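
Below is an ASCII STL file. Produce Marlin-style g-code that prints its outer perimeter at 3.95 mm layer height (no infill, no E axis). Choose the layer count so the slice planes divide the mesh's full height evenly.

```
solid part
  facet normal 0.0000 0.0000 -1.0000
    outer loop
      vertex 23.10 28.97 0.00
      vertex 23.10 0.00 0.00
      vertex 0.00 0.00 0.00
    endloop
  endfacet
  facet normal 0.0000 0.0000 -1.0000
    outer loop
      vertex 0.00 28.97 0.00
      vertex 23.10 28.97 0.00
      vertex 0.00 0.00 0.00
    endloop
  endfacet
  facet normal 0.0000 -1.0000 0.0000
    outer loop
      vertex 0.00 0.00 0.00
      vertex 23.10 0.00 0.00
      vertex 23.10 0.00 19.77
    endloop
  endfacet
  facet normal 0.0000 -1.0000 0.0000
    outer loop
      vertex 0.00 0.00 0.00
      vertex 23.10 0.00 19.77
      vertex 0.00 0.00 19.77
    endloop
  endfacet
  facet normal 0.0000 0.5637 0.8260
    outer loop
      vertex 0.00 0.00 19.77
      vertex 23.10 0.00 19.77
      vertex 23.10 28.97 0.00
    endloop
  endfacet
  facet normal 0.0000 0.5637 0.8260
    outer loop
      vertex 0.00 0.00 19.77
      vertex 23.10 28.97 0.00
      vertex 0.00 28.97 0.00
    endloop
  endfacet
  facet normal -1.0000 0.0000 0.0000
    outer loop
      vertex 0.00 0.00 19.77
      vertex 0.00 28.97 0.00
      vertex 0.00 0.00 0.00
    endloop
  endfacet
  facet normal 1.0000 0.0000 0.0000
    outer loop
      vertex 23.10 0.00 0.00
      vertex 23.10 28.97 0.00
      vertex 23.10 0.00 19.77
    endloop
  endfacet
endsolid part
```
; perimeter-only toolpath
G21 ; units = mm
G90 ; absolute positioning
G28 ; home
; layer 1
G0 Z3.95
G0 X0.00 Y0.00
G1 X23.10 Y0.00
G1 X23.10 Y23.18
G1 X0.00 Y23.18
G1 X0.00 Y0.00
; layer 2
G0 Z7.91
G0 X0.00 Y0.00
G1 X23.10 Y0.00
G1 X23.10 Y17.38
G1 X0.00 Y17.38
G1 X0.00 Y0.00
; layer 3
G0 Z11.86
G0 X0.00 Y0.00
G1 X23.10 Y0.00
G1 X23.10 Y11.59
G1 X0.00 Y11.59
G1 X0.00 Y0.00
; layer 4
G0 Z15.82
G0 X0.00 Y0.00
G1 X23.10 Y0.00
G1 X23.10 Y5.79
G1 X0.00 Y5.79
G1 X0.00 Y0.00
M2 ; end

The solid is a wedge (ramp): 23.1 × 29 mm base, rising to 19.8 mm along the y=0 edge and sloping linearly to z=0 at y=29. Slicing at Δz = 3.95 mm — 5 equal slices spanning the solid's height, so layer i sits at z = i·h/5 — gives 4 non-empty perimeters. Each is a 4-segment closed polygon; G0 lifts to the layer z and rapids to the start vertex, then G1 traces the edges. The cross-section shrinks linearly with z (the slice at the apex is degenerate and omitted).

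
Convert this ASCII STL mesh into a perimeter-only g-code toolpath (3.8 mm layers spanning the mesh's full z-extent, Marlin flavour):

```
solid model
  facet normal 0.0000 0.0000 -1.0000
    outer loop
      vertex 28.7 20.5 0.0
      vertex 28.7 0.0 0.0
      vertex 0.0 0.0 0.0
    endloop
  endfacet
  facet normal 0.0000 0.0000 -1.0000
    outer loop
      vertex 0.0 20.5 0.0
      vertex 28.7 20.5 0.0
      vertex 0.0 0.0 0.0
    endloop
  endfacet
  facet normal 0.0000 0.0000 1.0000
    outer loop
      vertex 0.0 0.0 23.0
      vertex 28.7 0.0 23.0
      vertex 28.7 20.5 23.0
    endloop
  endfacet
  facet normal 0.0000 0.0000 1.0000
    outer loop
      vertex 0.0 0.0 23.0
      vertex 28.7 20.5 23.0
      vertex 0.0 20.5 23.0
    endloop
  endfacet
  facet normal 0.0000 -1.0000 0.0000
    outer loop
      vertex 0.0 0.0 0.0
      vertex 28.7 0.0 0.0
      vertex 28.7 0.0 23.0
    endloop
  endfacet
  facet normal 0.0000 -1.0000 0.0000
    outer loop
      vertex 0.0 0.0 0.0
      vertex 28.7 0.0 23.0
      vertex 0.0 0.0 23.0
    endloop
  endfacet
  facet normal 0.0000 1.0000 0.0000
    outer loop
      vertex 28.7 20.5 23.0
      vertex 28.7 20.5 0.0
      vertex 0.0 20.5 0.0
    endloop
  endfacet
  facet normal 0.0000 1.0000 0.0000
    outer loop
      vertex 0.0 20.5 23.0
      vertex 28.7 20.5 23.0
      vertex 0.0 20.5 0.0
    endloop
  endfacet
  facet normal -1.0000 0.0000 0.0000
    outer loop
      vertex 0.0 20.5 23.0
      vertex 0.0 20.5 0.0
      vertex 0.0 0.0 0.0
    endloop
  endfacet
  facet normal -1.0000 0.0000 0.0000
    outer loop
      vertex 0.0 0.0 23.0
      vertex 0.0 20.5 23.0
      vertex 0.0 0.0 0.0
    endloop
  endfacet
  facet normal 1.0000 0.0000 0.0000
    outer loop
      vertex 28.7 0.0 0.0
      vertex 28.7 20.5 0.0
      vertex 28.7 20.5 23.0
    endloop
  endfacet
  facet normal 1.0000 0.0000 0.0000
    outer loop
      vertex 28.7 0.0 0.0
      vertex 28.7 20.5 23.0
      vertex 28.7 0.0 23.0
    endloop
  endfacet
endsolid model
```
; perimeter-only toolpath
G21 ; units = mm
G90 ; absolute positioning
G28 ; home
; layer 1
G0 Z3.8
G0 X0.0 Y0.0
G1 X28.7 Y0.0
G1 X28.7 Y20.5
G1 X0.0 Y20.5
G1 X0.0 Y0.0
; layer 2
G0 Z7.7
G0 X0.0 Y0.0
G1 X28.7 Y0.0
G1 X28.7 Y20.5
G1 X0.0 Y20.5
G1 X0.0 Y0.0
; layer 3
G0 Z11.5
G0 X0.0 Y0.0
G1 X28.7 Y0.0
G1 X28.7 Y20.5
G1 X0.0 Y20.5
G1 X0.0 Y0.0
; layer 4
G0 Z15.3
G0 X0.0 Y0.0
G1 X28.7 Y0.0
G1 X28.7 Y20.5
G1 X0.0 Y20.5
G1 X0.0 Y0.0
; layer 5
G0 Z19.2
G0 X0.0 Y0.0
G1 X28.7 Y0.0
G1 X28.7 Y20.5
G1 X0.0 Y20.5
G1 X0.0 Y0.0
; layer 6
G0 Z23.0
G0 X0.0 Y0.0
G1 X28.7 Y0.0
G1 X28.7 Y20.5
G1 X0.0 Y20.5
G1 X0.0 Y0.0
M2 ; end

The solid is a rectangular box, roughly 28.7 × 20.5 mm footprint and 23 mm tall. Slicing at Δz = 3.8 mm — 6 equal slices spanning the solid's height, so layer i sits at z = i·h/6 — gives 6 non-empty perimeters. Each is a 4-segment closed polygon; G0 lifts to the layer z and rapids to the start vertex, then G1 traces the edges.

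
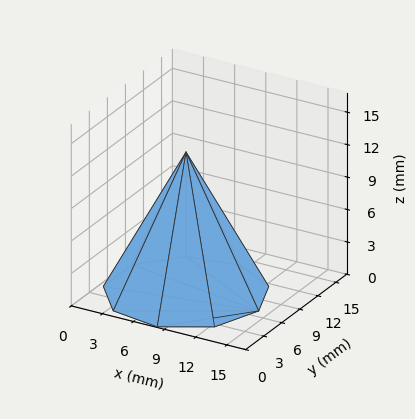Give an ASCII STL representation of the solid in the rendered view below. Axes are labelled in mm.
Reading the render: the shape is a regular 9-sided pyramid, base circumscribed radius ≈ 7 mm, apex at z ≈ 13 mm (dimensions read to the nearest mm from the axis ticks). For the STL, each face is triangulated and given an outward normal.

solid part
  facet normal 0.0000 0.0000 -1.0000
    outer loop
      vertex 8.22 13.89 0.00
      vertex 12.36 11.50 0.00
      vertex 14.00 7.00 0.00
    endloop
  endfacet
  facet normal 0.0000 0.0000 -1.0000
    outer loop
      vertex 3.50 13.06 0.00
      vertex 8.22 13.89 0.00
      vertex 14.00 7.00 0.00
    endloop
  endfacet
  facet normal 0.0000 0.0000 -1.0000
    outer loop
      vertex 0.42 9.39 0.00
      vertex 3.50 13.06 0.00
      vertex 14.00 7.00 0.00
    endloop
  endfacet
  facet normal 0.0000 0.0000 -1.0000
    outer loop
      vertex 0.42 4.61 0.00
      vertex 0.42 9.39 0.00
      vertex 14.00 7.00 0.00
    endloop
  endfacet
  facet normal 0.0000 0.0000 -1.0000
    outer loop
      vertex 3.50 0.94 0.00
      vertex 0.42 4.61 0.00
      vertex 14.00 7.00 0.00
    endloop
  endfacet
  facet normal 0.0000 0.0000 -1.0000
    outer loop
      vertex 8.22 0.11 0.00
      vertex 3.50 0.94 0.00
      vertex 14.00 7.00 0.00
    endloop
  endfacet
  facet normal 0.0000 0.0000 -1.0000
    outer loop
      vertex 12.36 2.50 0.00
      vertex 8.22 0.11 0.00
      vertex 14.00 7.00 0.00
    endloop
  endfacet
  facet normal 0.8384 0.3055 0.4514
    outer loop
      vertex 14.00 7.00 0.00
      vertex 12.36 11.50 0.00
      vertex 7.00 7.00 13.00
    endloop
  endfacet
  facet normal 0.4461 0.7728 0.4514
    outer loop
      vertex 12.36 11.50 0.00
      vertex 8.22 13.89 0.00
      vertex 7.00 7.00 13.00
    endloop
  endfacet
  facet normal -0.1545 0.8789 0.4513
    outer loop
      vertex 8.22 13.89 0.00
      vertex 3.50 13.06 0.00
      vertex 7.00 7.00 13.00
    endloop
  endfacet
  facet normal -0.6835 0.5736 0.4514
    outer loop
      vertex 3.50 13.06 0.00
      vertex 0.42 9.39 0.00
      vertex 7.00 7.00 13.00
    endloop
  endfacet
  facet normal -0.8922 0.0000 0.4516
    outer loop
      vertex 0.42 9.39 0.00
      vertex 0.42 4.61 0.00
      vertex 7.00 7.00 13.00
    endloop
  endfacet
  facet normal -0.6835 -0.5736 0.4514
    outer loop
      vertex 0.42 4.61 0.00
      vertex 3.50 0.94 0.00
      vertex 7.00 7.00 13.00
    endloop
  endfacet
  facet normal -0.1545 -0.8789 0.4513
    outer loop
      vertex 3.50 0.94 0.00
      vertex 8.22 0.11 0.00
      vertex 7.00 7.00 13.00
    endloop
  endfacet
  facet normal 0.4461 -0.7728 0.4514
    outer loop
      vertex 8.22 0.11 0.00
      vertex 12.36 2.50 0.00
      vertex 7.00 7.00 13.00
    endloop
  endfacet
  facet normal 0.8384 -0.3055 0.4514
    outer loop
      vertex 12.36 2.50 0.00
      vertex 14.00 7.00 0.00
      vertex 7.00 7.00 13.00
    endloop
  endfacet
endsolid part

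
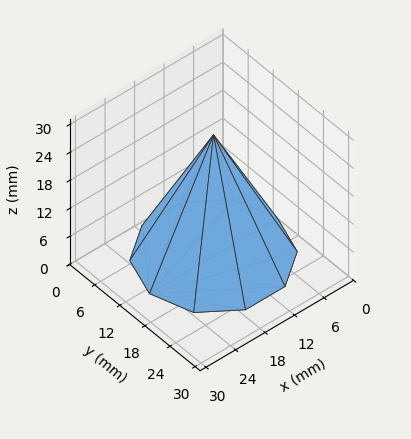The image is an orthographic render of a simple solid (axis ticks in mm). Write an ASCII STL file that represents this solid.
Reading the render: the shape is a regular 10-sided pyramid, base circumscribed radius ≈ 13 mm, apex at z ≈ 26 mm (dimensions read to the nearest mm from the axis ticks). For the STL, each face is triangulated and given an outward normal.

solid part
  facet normal 0.0000 0.0000 -1.0000
    outer loop
      vertex 17.02 25.36 0.00
      vertex 23.52 20.64 0.00
      vertex 26.00 13.00 0.00
    endloop
  endfacet
  facet normal 0.0000 0.0000 -1.0000
    outer loop
      vertex 8.98 25.36 0.00
      vertex 17.02 25.36 0.00
      vertex 26.00 13.00 0.00
    endloop
  endfacet
  facet normal 0.0000 0.0000 -1.0000
    outer loop
      vertex 2.48 20.64 0.00
      vertex 8.98 25.36 0.00
      vertex 26.00 13.00 0.00
    endloop
  endfacet
  facet normal 0.0000 0.0000 -1.0000
    outer loop
      vertex 0.00 13.00 0.00
      vertex 2.48 20.64 0.00
      vertex 26.00 13.00 0.00
    endloop
  endfacet
  facet normal 0.0000 0.0000 -1.0000
    outer loop
      vertex 2.48 5.36 0.00
      vertex 0.00 13.00 0.00
      vertex 26.00 13.00 0.00
    endloop
  endfacet
  facet normal 0.0000 0.0000 -1.0000
    outer loop
      vertex 8.98 0.64 0.00
      vertex 2.48 5.36 0.00
      vertex 26.00 13.00 0.00
    endloop
  endfacet
  facet normal 0.0000 0.0000 -1.0000
    outer loop
      vertex 17.02 0.64 0.00
      vertex 8.98 0.64 0.00
      vertex 26.00 13.00 0.00
    endloop
  endfacet
  facet normal 0.0000 0.0000 -1.0000
    outer loop
      vertex 23.52 5.36 0.00
      vertex 17.02 0.64 0.00
      vertex 26.00 13.00 0.00
    endloop
  endfacet
  facet normal 0.8590 0.2788 0.4295
    outer loop
      vertex 26.00 13.00 0.00
      vertex 23.52 20.64 0.00
      vertex 13.00 13.00 26.00
    endloop
  endfacet
  facet normal 0.5306 0.7308 0.4294
    outer loop
      vertex 23.52 20.64 0.00
      vertex 17.02 25.36 0.00
      vertex 13.00 13.00 26.00
    endloop
  endfacet
  facet normal 0.0000 0.9031 0.4293
    outer loop
      vertex 17.02 25.36 0.00
      vertex 8.98 25.36 0.00
      vertex 13.00 13.00 26.00
    endloop
  endfacet
  facet normal -0.5306 0.7308 0.4294
    outer loop
      vertex 8.98 25.36 0.00
      vertex 2.48 20.64 0.00
      vertex 13.00 13.00 26.00
    endloop
  endfacet
  facet normal -0.8590 0.2788 0.4295
    outer loop
      vertex 2.48 20.64 0.00
      vertex 0.00 13.00 0.00
      vertex 13.00 13.00 26.00
    endloop
  endfacet
  facet normal -0.8590 -0.2788 0.4295
    outer loop
      vertex 0.00 13.00 0.00
      vertex 2.48 5.36 0.00
      vertex 13.00 13.00 26.00
    endloop
  endfacet
  facet normal -0.5306 -0.7308 0.4294
    outer loop
      vertex 2.48 5.36 0.00
      vertex 8.98 0.64 0.00
      vertex 13.00 13.00 26.00
    endloop
  endfacet
  facet normal 0.0000 -0.9031 0.4293
    outer loop
      vertex 8.98 0.64 0.00
      vertex 17.02 0.64 0.00
      vertex 13.00 13.00 26.00
    endloop
  endfacet
  facet normal 0.5306 -0.7308 0.4294
    outer loop
      vertex 17.02 0.64 0.00
      vertex 23.52 5.36 0.00
      vertex 13.00 13.00 26.00
    endloop
  endfacet
  facet normal 0.8590 -0.2788 0.4295
    outer loop
      vertex 23.52 5.36 0.00
      vertex 26.00 13.00 0.00
      vertex 13.00 13.00 26.00
    endloop
  endfacet
endsolid part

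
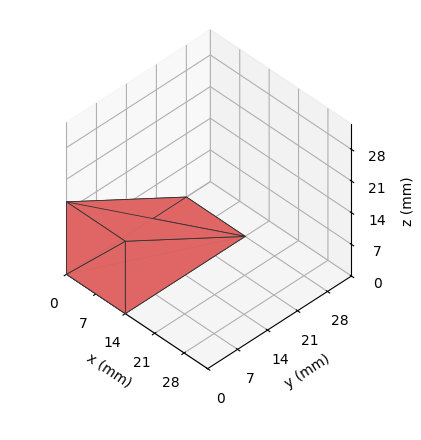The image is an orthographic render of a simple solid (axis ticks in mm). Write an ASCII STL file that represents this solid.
Reading the render: the shape is a wedge (ramp): 14 × 28 mm base, rising to 16 mm along the y=0 edge and sloping linearly to z=0 at y=28 (dimensions read to the nearest mm from the axis ticks). For the STL, each face is triangulated and given an outward normal.

solid part
  facet normal 0.0000 0.0000 -1.0000
    outer loop
      vertex 14.00 28.00 0.00
      vertex 14.00 0.00 0.00
      vertex 0.00 0.00 0.00
    endloop
  endfacet
  facet normal 0.0000 0.0000 -1.0000
    outer loop
      vertex 0.00 28.00 0.00
      vertex 14.00 28.00 0.00
      vertex 0.00 0.00 0.00
    endloop
  endfacet
  facet normal 0.0000 -1.0000 0.0000
    outer loop
      vertex 0.00 0.00 0.00
      vertex 14.00 0.00 0.00
      vertex 14.00 0.00 16.00
    endloop
  endfacet
  facet normal 0.0000 -1.0000 0.0000
    outer loop
      vertex 0.00 0.00 0.00
      vertex 14.00 0.00 16.00
      vertex 0.00 0.00 16.00
    endloop
  endfacet
  facet normal 0.0000 0.4961 0.8682
    outer loop
      vertex 0.00 0.00 16.00
      vertex 14.00 0.00 16.00
      vertex 14.00 28.00 0.00
    endloop
  endfacet
  facet normal 0.0000 0.4961 0.8682
    outer loop
      vertex 0.00 0.00 16.00
      vertex 14.00 28.00 0.00
      vertex 0.00 28.00 0.00
    endloop
  endfacet
  facet normal -1.0000 0.0000 0.0000
    outer loop
      vertex 0.00 0.00 16.00
      vertex 0.00 28.00 0.00
      vertex 0.00 0.00 0.00
    endloop
  endfacet
  facet normal 1.0000 0.0000 0.0000
    outer loop
      vertex 14.00 0.00 0.00
      vertex 14.00 28.00 0.00
      vertex 14.00 0.00 16.00
    endloop
  endfacet
endsolid part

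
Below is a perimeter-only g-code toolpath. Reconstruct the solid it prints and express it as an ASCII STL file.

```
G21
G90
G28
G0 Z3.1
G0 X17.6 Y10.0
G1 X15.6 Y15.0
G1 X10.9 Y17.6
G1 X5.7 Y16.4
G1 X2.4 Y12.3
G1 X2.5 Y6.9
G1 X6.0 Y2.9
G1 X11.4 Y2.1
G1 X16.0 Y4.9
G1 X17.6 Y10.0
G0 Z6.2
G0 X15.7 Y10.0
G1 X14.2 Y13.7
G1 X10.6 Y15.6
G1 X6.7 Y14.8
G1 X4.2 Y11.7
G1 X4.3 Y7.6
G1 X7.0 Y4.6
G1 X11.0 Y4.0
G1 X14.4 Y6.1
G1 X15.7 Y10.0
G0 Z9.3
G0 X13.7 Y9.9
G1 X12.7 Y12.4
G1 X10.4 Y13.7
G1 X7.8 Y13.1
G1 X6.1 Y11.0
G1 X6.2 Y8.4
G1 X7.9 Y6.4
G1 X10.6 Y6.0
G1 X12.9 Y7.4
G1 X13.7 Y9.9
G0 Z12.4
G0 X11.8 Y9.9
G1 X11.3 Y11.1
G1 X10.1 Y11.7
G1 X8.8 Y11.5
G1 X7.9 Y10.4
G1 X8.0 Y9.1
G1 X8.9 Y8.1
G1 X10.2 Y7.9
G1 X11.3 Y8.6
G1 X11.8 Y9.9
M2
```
solid part
  facet normal 0.0000 0.0000 -1.0000
    outer loop
      vertex 11.2 19.5 0.0
      vertex 17.1 16.3 0.0
      vertex 19.6 10.1 0.0
    endloop
  endfacet
  facet normal 0.0000 0.0000 -1.0000
    outer loop
      vertex 4.7 18.1 0.0
      vertex 11.2 19.5 0.0
      vertex 19.6 10.1 0.0
    endloop
  endfacet
  facet normal 0.0000 0.0000 -1.0000
    outer loop
      vertex 0.5 12.9 0.0
      vertex 4.7 18.1 0.0
      vertex 19.6 10.1 0.0
    endloop
  endfacet
  facet normal 0.0000 0.0000 -1.0000
    outer loop
      vertex 0.7 6.2 0.0
      vertex 0.5 12.9 0.0
      vertex 19.6 10.1 0.0
    endloop
  endfacet
  facet normal 0.0000 0.0000 -1.0000
    outer loop
      vertex 5.1 1.2 0.0
      vertex 0.7 6.2 0.0
      vertex 19.6 10.1 0.0
    endloop
  endfacet
  facet normal 0.0000 0.0000 -1.0000
    outer loop
      vertex 11.8 0.2 0.0
      vertex 5.1 1.2 0.0
      vertex 19.6 10.1 0.0
    endloop
  endfacet
  facet normal 0.0000 0.0000 -1.0000
    outer loop
      vertex 17.5 3.7 0.0
      vertex 11.8 0.2 0.0
      vertex 19.6 10.1 0.0
    endloop
  endfacet
  facet normal 0.7975 0.3216 0.5105
    outer loop
      vertex 19.6 10.1 0.0
      vertex 17.1 16.3 0.0
      vertex 9.8 9.8 15.5
    endloop
  endfacet
  facet normal 0.4101 0.7560 0.5102
    outer loop
      vertex 17.1 16.3 0.0
      vertex 11.2 19.5 0.0
      vertex 9.8 9.8 15.5
    endloop
  endfacet
  facet normal -0.1811 0.8409 0.5099
    outer loop
      vertex 11.2 19.5 0.0
      vertex 4.7 18.1 0.0
      vertex 9.8 9.8 15.5
    endloop
  endfacet
  facet normal -0.6693 0.5406 0.5097
    outer loop
      vertex 4.7 18.1 0.0
      vertex 0.5 12.9 0.0
      vertex 9.8 9.8 15.5
    endloop
  endfacet
  facet normal -0.8595 -0.0257 0.5105
    outer loop
      vertex 0.5 12.9 0.0
      vertex 0.7 6.2 0.0
      vertex 9.8 9.8 15.5
    endloop
  endfacet
  facet normal -0.6454 -0.5679 0.5108
    outer loop
      vertex 0.7 6.2 0.0
      vertex 5.1 1.2 0.0
      vertex 9.8 9.8 15.5
    endloop
  endfacet
  facet normal -0.1269 -0.8505 0.5104
    outer loop
      vertex 5.1 1.2 0.0
      vertex 11.8 0.2 0.0
      vertex 9.8 9.8 15.5
    endloop
  endfacet
  facet normal 0.4496 -0.7322 0.5115
    outer loop
      vertex 11.8 0.2 0.0
      vertex 17.5 3.7 0.0
      vertex 9.8 9.8 15.5
    endloop
  endfacet
  facet normal 0.8167 -0.2680 0.5111
    outer loop
      vertex 17.5 3.7 0.0
      vertex 19.6 10.1 0.0
      vertex 9.8 9.8 15.5
    endloop
  endfacet
endsolid part

The G0 Z moves step by Δz≈3.1 mm. The G1 loops shrink linearly with z, so the solid tapers from its base footprint up to z≈15.5. Closing with a flat bottom cap and the tapered top and triangulating gives 16 facets — a regular 9-sided pyramid, base circumscribed radius ≈ 9.8 mm, apex at z ≈ 15.5 mm.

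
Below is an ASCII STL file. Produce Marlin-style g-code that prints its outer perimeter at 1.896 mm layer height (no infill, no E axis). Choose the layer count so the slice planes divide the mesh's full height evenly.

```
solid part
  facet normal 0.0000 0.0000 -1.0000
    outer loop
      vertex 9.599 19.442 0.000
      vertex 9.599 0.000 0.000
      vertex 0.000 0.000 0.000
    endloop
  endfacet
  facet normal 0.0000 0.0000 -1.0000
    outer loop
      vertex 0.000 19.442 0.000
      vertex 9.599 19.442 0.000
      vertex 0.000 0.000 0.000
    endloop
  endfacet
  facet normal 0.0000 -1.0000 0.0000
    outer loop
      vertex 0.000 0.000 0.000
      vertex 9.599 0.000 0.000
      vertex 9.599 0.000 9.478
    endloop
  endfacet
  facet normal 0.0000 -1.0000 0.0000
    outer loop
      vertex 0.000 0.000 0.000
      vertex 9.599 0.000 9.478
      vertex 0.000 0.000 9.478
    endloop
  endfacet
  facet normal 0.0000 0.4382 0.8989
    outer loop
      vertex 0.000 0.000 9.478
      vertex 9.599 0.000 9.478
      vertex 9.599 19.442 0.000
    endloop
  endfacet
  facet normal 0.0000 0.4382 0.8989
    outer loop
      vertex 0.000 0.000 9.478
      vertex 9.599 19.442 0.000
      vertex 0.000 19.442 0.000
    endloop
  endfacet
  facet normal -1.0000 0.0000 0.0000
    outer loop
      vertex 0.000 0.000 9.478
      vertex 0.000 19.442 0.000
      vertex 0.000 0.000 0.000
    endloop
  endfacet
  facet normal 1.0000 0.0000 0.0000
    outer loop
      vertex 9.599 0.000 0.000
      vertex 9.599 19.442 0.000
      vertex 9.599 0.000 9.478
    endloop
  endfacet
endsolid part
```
; perimeter-only toolpath
G21 ; units = mm
G90 ; absolute positioning
G28 ; home
; layer 1
G0 Z1.896
G0 X0.000 Y0.000
G1 X9.599 Y0.000
G1 X9.599 Y15.554
G1 X0.000 Y15.554
G1 X0.000 Y0.000
; layer 2
G0 Z3.791
G0 X0.000 Y0.000
G1 X9.599 Y0.000
G1 X9.599 Y11.665
G1 X0.000 Y11.665
G1 X0.000 Y0.000
; layer 3
G0 Z5.687
G0 X0.000 Y0.000
G1 X9.599 Y0.000
G1 X9.599 Y7.777
G1 X0.000 Y7.777
G1 X0.000 Y0.000
; layer 4
G0 Z7.582
G0 X0.000 Y0.000
G1 X9.599 Y0.000
G1 X9.599 Y3.888
G1 X0.000 Y3.888
G1 X0.000 Y0.000
M2 ; end

The solid is a wedge (ramp): 9.6 × 19.4 mm base, rising to 9.48 mm along the y=0 edge and sloping linearly to z=0 at y=19.4. Slicing at Δz = 1.896 mm — 5 equal slices spanning the solid's height, so layer i sits at z = i·h/5 — gives 4 non-empty perimeters. Each is a 4-segment closed polygon; G0 lifts to the layer z and rapids to the start vertex, then G1 traces the edges. The cross-section shrinks linearly with z (the slice at the apex is degenerate and omitted).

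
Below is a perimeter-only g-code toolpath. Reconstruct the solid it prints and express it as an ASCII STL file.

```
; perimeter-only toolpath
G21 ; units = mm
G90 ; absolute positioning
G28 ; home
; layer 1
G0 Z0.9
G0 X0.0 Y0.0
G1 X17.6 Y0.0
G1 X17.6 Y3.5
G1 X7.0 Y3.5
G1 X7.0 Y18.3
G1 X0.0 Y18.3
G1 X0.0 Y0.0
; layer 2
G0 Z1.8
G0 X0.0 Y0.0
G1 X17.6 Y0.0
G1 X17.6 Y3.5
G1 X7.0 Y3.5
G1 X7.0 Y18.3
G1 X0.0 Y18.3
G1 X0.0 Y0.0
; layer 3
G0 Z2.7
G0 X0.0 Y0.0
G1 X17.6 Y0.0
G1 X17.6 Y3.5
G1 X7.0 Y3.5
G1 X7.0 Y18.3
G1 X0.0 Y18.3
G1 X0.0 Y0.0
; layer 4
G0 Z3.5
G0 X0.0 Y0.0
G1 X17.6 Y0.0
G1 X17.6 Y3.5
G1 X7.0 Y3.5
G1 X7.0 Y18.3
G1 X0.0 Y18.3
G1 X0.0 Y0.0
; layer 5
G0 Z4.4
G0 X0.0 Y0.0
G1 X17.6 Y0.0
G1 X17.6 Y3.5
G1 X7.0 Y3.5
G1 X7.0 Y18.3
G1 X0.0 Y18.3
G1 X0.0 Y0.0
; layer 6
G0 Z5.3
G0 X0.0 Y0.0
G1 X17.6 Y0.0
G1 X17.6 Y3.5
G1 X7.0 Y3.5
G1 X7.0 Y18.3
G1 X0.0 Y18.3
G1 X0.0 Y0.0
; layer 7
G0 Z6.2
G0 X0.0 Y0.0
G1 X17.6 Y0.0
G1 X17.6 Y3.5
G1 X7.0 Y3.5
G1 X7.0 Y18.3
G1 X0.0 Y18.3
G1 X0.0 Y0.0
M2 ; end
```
solid part
  facet normal 0.0000 0.0000 -1.0000
    outer loop
      vertex 17.6 3.5 0.0
      vertex 17.6 0.0 0.0
      vertex 0.0 0.0 0.0
    endloop
  endfacet
  facet normal 0.0000 0.0000 -1.0000
    outer loop
      vertex 7.0 3.5 0.0
      vertex 17.6 3.5 0.0
      vertex 0.0 0.0 0.0
    endloop
  endfacet
  facet normal 0.0000 0.0000 -1.0000
    outer loop
      vertex 7.0 18.3 0.0
      vertex 7.0 3.5 0.0
      vertex 0.0 0.0 0.0
    endloop
  endfacet
  facet normal 0.0000 0.0000 -1.0000
    outer loop
      vertex 0.0 18.3 0.0
      vertex 7.0 18.3 0.0
      vertex 0.0 0.0 0.0
    endloop
  endfacet
  facet normal 0.0000 0.0000 1.0000
    outer loop
      vertex 0.0 0.0 6.2
      vertex 17.6 0.0 6.2
      vertex 17.6 3.5 6.2
    endloop
  endfacet
  facet normal 0.0000 0.0000 1.0000
    outer loop
      vertex 0.0 0.0 6.2
      vertex 17.6 3.5 6.2
      vertex 7.0 3.5 6.2
    endloop
  endfacet
  facet normal 0.0000 0.0000 1.0000
    outer loop
      vertex 0.0 0.0 6.2
      vertex 7.0 3.5 6.2
      vertex 7.0 18.3 6.2
    endloop
  endfacet
  facet normal 0.0000 0.0000 1.0000
    outer loop
      vertex 0.0 0.0 6.2
      vertex 7.0 18.3 6.2
      vertex 0.0 18.3 6.2
    endloop
  endfacet
  facet normal 0.0000 -1.0000 0.0000
    outer loop
      vertex 0.0 0.0 0.0
      vertex 17.6 0.0 0.0
      vertex 17.6 0.0 6.2
    endloop
  endfacet
  facet normal 0.0000 -1.0000 0.0000
    outer loop
      vertex 0.0 0.0 0.0
      vertex 17.6 0.0 6.2
      vertex 0.0 0.0 6.2
    endloop
  endfacet
  facet normal 1.0000 0.0000 0.0000
    outer loop
      vertex 17.6 0.0 0.0
      vertex 17.6 3.5 0.0
      vertex 17.6 3.5 6.2
    endloop
  endfacet
  facet normal 1.0000 0.0000 0.0000
    outer loop
      vertex 17.6 0.0 0.0
      vertex 17.6 3.5 6.2
      vertex 17.6 0.0 6.2
    endloop
  endfacet
  facet normal 0.0000 1.0000 0.0000
    outer loop
      vertex 17.6 3.5 0.0
      vertex 7.0 3.5 0.0
      vertex 7.0 3.5 6.2
    endloop
  endfacet
  facet normal 0.0000 1.0000 0.0000
    outer loop
      vertex 17.6 3.5 0.0
      vertex 7.0 3.5 6.2
      vertex 17.6 3.5 6.2
    endloop
  endfacet
  facet normal 1.0000 0.0000 0.0000
    outer loop
      vertex 7.0 3.5 0.0
      vertex 7.0 18.3 0.0
      vertex 7.0 18.3 6.2
    endloop
  endfacet
  facet normal 1.0000 0.0000 0.0000
    outer loop
      vertex 7.0 3.5 0.0
      vertex 7.0 18.3 6.2
      vertex 7.0 3.5 6.2
    endloop
  endfacet
  facet normal 0.0000 1.0000 0.0000
    outer loop
      vertex 7.0 18.3 0.0
      vertex 0.0 18.3 0.0
      vertex 0.0 18.3 6.2
    endloop
  endfacet
  facet normal 0.0000 1.0000 0.0000
    outer loop
      vertex 7.0 18.3 0.0
      vertex 0.0 18.3 6.2
      vertex 7.0 18.3 6.2
    endloop
  endfacet
  facet normal -1.0000 0.0000 0.0000
    outer loop
      vertex 0.0 18.3 0.0
      vertex 0.0 0.0 0.0
      vertex 0.0 0.0 6.2
    endloop
  endfacet
  facet normal -1.0000 0.0000 0.0000
    outer loop
      vertex 0.0 18.3 0.0
      vertex 0.0 0.0 6.2
      vertex 0.0 18.3 6.2
    endloop
  endfacet
endsolid part

The G0 Z moves step by Δz≈0.9 mm. Every layer's G1 loop is the same polygon, so the solid is a straight extrusion of it from z=0 to z≈6.2. Closing with flat bottom and top caps and triangulating gives 20 facets — an L-shaped prism: outer 17.6 × 18.3 mm, arm thicknesses ≈ 3.5 mm (horizontal) and 7 mm (vertical), extruded 6.2 mm in z.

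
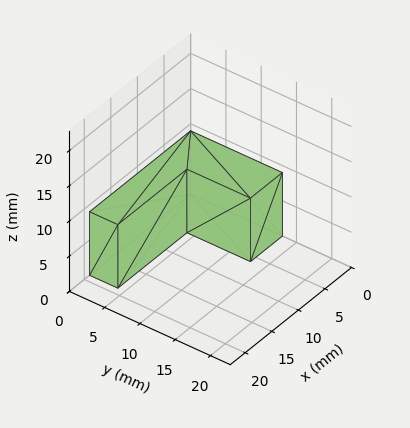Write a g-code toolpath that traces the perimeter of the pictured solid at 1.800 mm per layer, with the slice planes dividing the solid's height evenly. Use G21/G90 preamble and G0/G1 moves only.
Reading the render: the shape is an L-shaped prism: outer 19 × 13 mm, arm thicknesses ≈ 4 mm (horizontal) and 6 mm (vertical), extruded 9 mm in z (dimensions read to the nearest mm from the axis ticks). For the g-code, the solid's height is divided into equal slices at the stated Δz and each level perimeter traced with G1 moves after a G0 lift.

; perimeter-only toolpath
G21 ; units = mm
G90 ; absolute positioning
G28 ; home
; layer 1
G0 Z1.800
G0 X0.000 Y0.000
G1 X19.000 Y0.000
G1 X19.000 Y4.000
G1 X6.000 Y4.000
G1 X6.000 Y13.000
G1 X0.000 Y13.000
G1 X0.000 Y0.000
; layer 2
G0 Z3.600
G0 X0.000 Y0.000
G1 X19.000 Y0.000
G1 X19.000 Y4.000
G1 X6.000 Y4.000
G1 X6.000 Y13.000
G1 X0.000 Y13.000
G1 X0.000 Y0.000
; layer 3
G0 Z5.400
G0 X0.000 Y0.000
G1 X19.000 Y0.000
G1 X19.000 Y4.000
G1 X6.000 Y4.000
G1 X6.000 Y13.000
G1 X0.000 Y13.000
G1 X0.000 Y0.000
; layer 4
G0 Z7.200
G0 X0.000 Y0.000
G1 X19.000 Y0.000
G1 X19.000 Y4.000
G1 X6.000 Y4.000
G1 X6.000 Y13.000
G1 X0.000 Y13.000
G1 X0.000 Y0.000
; layer 5
G0 Z9.000
G0 X0.000 Y0.000
G1 X19.000 Y0.000
G1 X19.000 Y4.000
G1 X6.000 Y4.000
G1 X6.000 Y13.000
G1 X0.000 Y13.000
G1 X0.000 Y0.000
M2 ; end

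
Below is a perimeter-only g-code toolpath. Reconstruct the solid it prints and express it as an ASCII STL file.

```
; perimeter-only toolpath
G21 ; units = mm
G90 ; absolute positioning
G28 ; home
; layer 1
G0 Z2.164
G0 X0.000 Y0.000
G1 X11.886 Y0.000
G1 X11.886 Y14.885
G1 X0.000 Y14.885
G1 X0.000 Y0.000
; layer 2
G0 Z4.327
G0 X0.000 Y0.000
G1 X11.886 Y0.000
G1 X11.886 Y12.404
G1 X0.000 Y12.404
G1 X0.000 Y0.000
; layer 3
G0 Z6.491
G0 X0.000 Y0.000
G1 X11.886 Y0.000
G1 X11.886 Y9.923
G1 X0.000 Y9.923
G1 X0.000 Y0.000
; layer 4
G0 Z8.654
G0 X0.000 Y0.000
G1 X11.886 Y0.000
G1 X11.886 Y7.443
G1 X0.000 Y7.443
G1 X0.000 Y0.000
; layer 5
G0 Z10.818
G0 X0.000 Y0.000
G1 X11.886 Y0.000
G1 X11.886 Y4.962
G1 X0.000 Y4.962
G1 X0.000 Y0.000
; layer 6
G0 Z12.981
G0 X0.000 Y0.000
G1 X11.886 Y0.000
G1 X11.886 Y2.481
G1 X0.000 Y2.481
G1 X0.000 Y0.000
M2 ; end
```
solid part
  facet normal 0.0000 0.0000 -1.0000
    outer loop
      vertex 11.886 17.366 0.000
      vertex 11.886 0.000 0.000
      vertex 0.000 0.000 0.000
    endloop
  endfacet
  facet normal 0.0000 0.0000 -1.0000
    outer loop
      vertex 0.000 17.366 0.000
      vertex 11.886 17.366 0.000
      vertex 0.000 0.000 0.000
    endloop
  endfacet
  facet normal 0.0000 -1.0000 0.0000
    outer loop
      vertex 0.000 0.000 0.000
      vertex 11.886 0.000 0.000
      vertex 11.886 0.000 15.145
    endloop
  endfacet
  facet normal 0.0000 -1.0000 0.0000
    outer loop
      vertex 0.000 0.000 0.000
      vertex 11.886 0.000 15.145
      vertex 0.000 0.000 15.145
    endloop
  endfacet
  facet normal 0.0000 0.6573 0.7537
    outer loop
      vertex 0.000 0.000 15.145
      vertex 11.886 0.000 15.145
      vertex 11.886 17.366 0.000
    endloop
  endfacet
  facet normal 0.0000 0.6573 0.7537
    outer loop
      vertex 0.000 0.000 15.145
      vertex 11.886 17.366 0.000
      vertex 0.000 17.366 0.000
    endloop
  endfacet
  facet normal -1.0000 0.0000 0.0000
    outer loop
      vertex 0.000 0.000 15.145
      vertex 0.000 17.366 0.000
      vertex 0.000 0.000 0.000
    endloop
  endfacet
  facet normal 1.0000 0.0000 0.0000
    outer loop
      vertex 11.886 0.000 0.000
      vertex 11.886 17.366 0.000
      vertex 11.886 0.000 15.145
    endloop
  endfacet
endsolid part

The G0 Z moves step by Δz≈2.164 mm. The G1 loops shrink linearly with z, so the solid tapers from its base footprint up to z≈15.1. Closing with a flat bottom cap and the tapered top and triangulating gives 8 facets — a wedge (ramp): 11.9 × 17.4 mm base, rising to 15.1 mm along the y=0 edge and sloping linearly to z=0 at y=17.4.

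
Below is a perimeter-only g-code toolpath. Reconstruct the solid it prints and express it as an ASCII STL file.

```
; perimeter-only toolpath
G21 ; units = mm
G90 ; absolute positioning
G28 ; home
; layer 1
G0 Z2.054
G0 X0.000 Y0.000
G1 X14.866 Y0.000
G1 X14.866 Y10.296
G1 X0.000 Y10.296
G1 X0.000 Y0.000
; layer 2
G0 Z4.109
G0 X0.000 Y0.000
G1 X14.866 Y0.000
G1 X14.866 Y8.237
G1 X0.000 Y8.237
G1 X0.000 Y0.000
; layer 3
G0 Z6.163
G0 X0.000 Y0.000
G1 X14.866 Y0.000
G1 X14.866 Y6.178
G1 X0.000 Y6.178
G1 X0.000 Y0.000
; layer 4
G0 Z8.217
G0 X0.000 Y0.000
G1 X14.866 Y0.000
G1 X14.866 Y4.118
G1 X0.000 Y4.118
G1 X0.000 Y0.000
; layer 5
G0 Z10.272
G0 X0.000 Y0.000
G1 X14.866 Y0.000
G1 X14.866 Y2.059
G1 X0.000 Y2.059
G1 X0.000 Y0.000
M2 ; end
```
solid part
  facet normal 0.0000 0.0000 -1.0000
    outer loop
      vertex 14.866 12.355 0.000
      vertex 14.866 0.000 0.000
      vertex 0.000 0.000 0.000
    endloop
  endfacet
  facet normal 0.0000 0.0000 -1.0000
    outer loop
      vertex 0.000 12.355 0.000
      vertex 14.866 12.355 0.000
      vertex 0.000 0.000 0.000
    endloop
  endfacet
  facet normal 0.0000 -1.0000 0.0000
    outer loop
      vertex 0.000 0.000 0.000
      vertex 14.866 0.000 0.000
      vertex 14.866 0.000 12.326
    endloop
  endfacet
  facet normal 0.0000 -1.0000 0.0000
    outer loop
      vertex 0.000 0.000 0.000
      vertex 14.866 0.000 12.326
      vertex 0.000 0.000 12.326
    endloop
  endfacet
  facet normal 0.0000 0.7063 0.7079
    outer loop
      vertex 0.000 0.000 12.326
      vertex 14.866 0.000 12.326
      vertex 14.866 12.355 0.000
    endloop
  endfacet
  facet normal 0.0000 0.7063 0.7079
    outer loop
      vertex 0.000 0.000 12.326
      vertex 14.866 12.355 0.000
      vertex 0.000 12.355 0.000
    endloop
  endfacet
  facet normal -1.0000 0.0000 0.0000
    outer loop
      vertex 0.000 0.000 12.326
      vertex 0.000 12.355 0.000
      vertex 0.000 0.000 0.000
    endloop
  endfacet
  facet normal 1.0000 0.0000 0.0000
    outer loop
      vertex 14.866 0.000 0.000
      vertex 14.866 12.355 0.000
      vertex 14.866 0.000 12.326
    endloop
  endfacet
endsolid part

The G0 Z moves step by Δz≈2.054 mm. The G1 loops shrink linearly with z, so the solid tapers from its base footprint up to z≈12.3. Closing with a flat bottom cap and the tapered top and triangulating gives 8 facets — a wedge (ramp): 14.9 × 12.4 mm base, rising to 12.3 mm along the y=0 edge and sloping linearly to z=0 at y=12.4.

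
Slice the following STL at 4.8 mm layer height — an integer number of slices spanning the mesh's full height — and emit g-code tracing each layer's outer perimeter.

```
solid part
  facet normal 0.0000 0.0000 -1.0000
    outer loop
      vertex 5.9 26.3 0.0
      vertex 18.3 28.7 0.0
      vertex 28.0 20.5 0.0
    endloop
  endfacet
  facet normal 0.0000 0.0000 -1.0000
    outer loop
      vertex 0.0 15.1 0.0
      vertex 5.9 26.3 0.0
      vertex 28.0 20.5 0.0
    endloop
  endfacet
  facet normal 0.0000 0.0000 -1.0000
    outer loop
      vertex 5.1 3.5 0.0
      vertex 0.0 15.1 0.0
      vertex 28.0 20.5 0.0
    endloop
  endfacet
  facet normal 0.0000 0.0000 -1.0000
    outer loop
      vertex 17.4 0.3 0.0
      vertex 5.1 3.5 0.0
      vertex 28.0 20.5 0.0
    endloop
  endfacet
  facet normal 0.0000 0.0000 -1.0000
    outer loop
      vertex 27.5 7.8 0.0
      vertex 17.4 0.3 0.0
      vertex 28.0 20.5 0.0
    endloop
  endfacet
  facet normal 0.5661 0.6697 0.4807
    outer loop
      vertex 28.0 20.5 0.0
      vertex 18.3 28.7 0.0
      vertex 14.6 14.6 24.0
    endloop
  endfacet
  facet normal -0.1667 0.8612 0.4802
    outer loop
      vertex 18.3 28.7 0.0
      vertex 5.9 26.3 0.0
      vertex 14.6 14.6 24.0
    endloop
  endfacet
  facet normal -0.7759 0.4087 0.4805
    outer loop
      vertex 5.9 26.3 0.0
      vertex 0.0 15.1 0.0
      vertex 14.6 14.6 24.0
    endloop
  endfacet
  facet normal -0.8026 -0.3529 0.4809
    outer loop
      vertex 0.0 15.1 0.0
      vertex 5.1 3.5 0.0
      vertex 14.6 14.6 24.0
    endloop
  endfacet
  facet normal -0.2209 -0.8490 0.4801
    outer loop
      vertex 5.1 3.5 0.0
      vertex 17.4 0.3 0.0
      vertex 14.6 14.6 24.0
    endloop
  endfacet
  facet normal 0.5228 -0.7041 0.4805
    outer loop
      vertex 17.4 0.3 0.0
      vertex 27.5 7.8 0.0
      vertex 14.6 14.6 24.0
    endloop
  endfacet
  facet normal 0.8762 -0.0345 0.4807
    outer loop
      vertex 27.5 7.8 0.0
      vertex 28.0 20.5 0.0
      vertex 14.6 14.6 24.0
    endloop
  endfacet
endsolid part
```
; perimeter-only toolpath
G21 ; units = mm
G90 ; absolute positioning
G28 ; home
; layer 1
G0 Z4.8
G0 X25.3 Y19.3
G1 X17.6 Y25.9
G1 X7.6 Y24.0
G1 X2.9 Y15.0
G1 X7.0 Y5.7
G1 X16.8 Y3.2
G1 X24.9 Y9.2
G1 X25.3 Y19.3
; layer 2
G0 Z9.6
G0 X22.6 Y18.1
G1 X16.8 Y23.1
G1 X9.4 Y21.6
G1 X5.8 Y14.9
G1 X8.9 Y7.9
G1 X16.3 Y6.0
G1 X22.3 Y10.5
G1 X22.6 Y18.1
; layer 3
G0 Z14.4
G0 X20.0 Y17.0
G1 X16.1 Y20.2
G1 X11.1 Y19.3
G1 X8.8 Y14.8
G1 X10.8 Y10.2
G1 X15.7 Y8.9
G1 X19.8 Y11.9
G1 X20.0 Y17.0
; layer 4
G0 Z19.2
G0 X17.3 Y15.8
G1 X15.3 Y17.4
G1 X12.9 Y16.9
G1 X11.7 Y14.7
G1 X12.7 Y12.4
G1 X15.2 Y11.7
G1 X17.2 Y13.2
G1 X17.3 Y15.8
M2 ; end

The solid is a regular 7-sided pyramid, base circumscribed radius ≈ 14.6 mm, apex at z ≈ 24 mm. Slicing at Δz = 4.8 mm — 5 equal slices spanning the solid's height, so layer i sits at z = i·h/5 — gives 4 non-empty perimeters. Each is a 7-segment closed polygon; G0 lifts to the layer z and rapids to the start vertex, then G1 traces the edges. The cross-section shrinks linearly with z (the slice at the apex is degenerate and omitted).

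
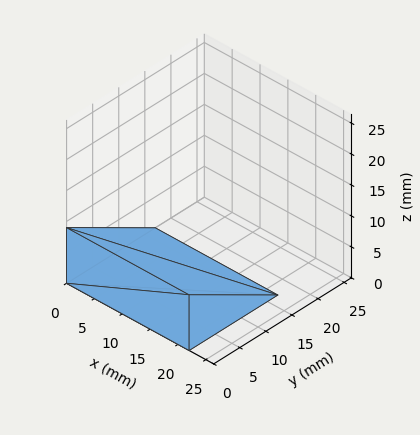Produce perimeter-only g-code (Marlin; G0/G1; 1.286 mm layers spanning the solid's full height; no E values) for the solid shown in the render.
Reading the render: the shape is a wedge (ramp): 22 × 17 mm base, rising to 9 mm along the y=0 edge and sloping linearly to z=0 at y=17 (dimensions read to the nearest mm from the axis ticks). For the g-code, the solid's height is divided into equal slices at the stated Δz and each level perimeter traced with G1 moves after a G0 lift.

; perimeter-only toolpath
G21 ; units = mm
G90 ; absolute positioning
G28 ; home
; layer 1
G0 Z1.286
G0 X0.000 Y0.000
G1 X22.000 Y0.000
G1 X22.000 Y14.571
G1 X0.000 Y14.571
G1 X0.000 Y0.000
; layer 2
G0 Z2.571
G0 X0.000 Y0.000
G1 X22.000 Y0.000
G1 X22.000 Y12.143
G1 X0.000 Y12.143
G1 X0.000 Y0.000
; layer 3
G0 Z3.857
G0 X0.000 Y0.000
G1 X22.000 Y0.000
G1 X22.000 Y9.714
G1 X0.000 Y9.714
G1 X0.000 Y0.000
; layer 4
G0 Z5.143
G0 X0.000 Y0.000
G1 X22.000 Y0.000
G1 X22.000 Y7.286
G1 X0.000 Y7.286
G1 X0.000 Y0.000
; layer 5
G0 Z6.429
G0 X0.000 Y0.000
G1 X22.000 Y0.000
G1 X22.000 Y4.857
G1 X0.000 Y4.857
G1 X0.000 Y0.000
; layer 6
G0 Z7.714
G0 X0.000 Y0.000
G1 X22.000 Y0.000
G1 X22.000 Y2.429
G1 X0.000 Y2.429
G1 X0.000 Y0.000
M2 ; end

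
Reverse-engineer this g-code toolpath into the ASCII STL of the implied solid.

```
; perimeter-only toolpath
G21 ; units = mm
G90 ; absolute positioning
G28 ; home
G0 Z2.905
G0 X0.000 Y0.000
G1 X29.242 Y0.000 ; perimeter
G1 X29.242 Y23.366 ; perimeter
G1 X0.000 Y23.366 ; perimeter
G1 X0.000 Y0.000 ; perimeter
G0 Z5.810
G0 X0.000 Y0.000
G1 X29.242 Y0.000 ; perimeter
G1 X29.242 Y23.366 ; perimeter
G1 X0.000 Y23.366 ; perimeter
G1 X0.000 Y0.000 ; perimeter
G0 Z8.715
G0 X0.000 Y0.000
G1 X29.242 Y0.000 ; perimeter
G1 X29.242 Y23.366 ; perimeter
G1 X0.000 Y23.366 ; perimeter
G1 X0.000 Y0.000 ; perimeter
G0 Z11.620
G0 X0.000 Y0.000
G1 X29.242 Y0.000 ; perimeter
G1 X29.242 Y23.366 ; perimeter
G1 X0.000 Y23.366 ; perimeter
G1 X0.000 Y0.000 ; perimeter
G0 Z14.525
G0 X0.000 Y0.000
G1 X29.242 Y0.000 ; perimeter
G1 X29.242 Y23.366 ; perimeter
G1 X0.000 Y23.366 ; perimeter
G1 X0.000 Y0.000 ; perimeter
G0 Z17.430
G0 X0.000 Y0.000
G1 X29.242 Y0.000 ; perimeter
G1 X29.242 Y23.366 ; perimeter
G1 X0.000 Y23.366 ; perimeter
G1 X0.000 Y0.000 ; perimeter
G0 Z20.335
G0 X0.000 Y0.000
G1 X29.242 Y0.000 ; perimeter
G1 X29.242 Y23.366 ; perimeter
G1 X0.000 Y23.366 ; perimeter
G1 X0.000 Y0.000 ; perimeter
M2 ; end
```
solid part
  facet normal 0.0000 0.0000 -1.0000
    outer loop
      vertex 29.242 23.366 0.000
      vertex 29.242 0.000 0.000
      vertex 0.000 0.000 0.000
    endloop
  endfacet
  facet normal 0.0000 0.0000 -1.0000
    outer loop
      vertex 0.000 23.366 0.000
      vertex 29.242 23.366 0.000
      vertex 0.000 0.000 0.000
    endloop
  endfacet
  facet normal 0.0000 0.0000 1.0000
    outer loop
      vertex 0.000 0.000 20.335
      vertex 29.242 0.000 20.335
      vertex 29.242 23.366 20.335
    endloop
  endfacet
  facet normal 0.0000 0.0000 1.0000
    outer loop
      vertex 0.000 0.000 20.335
      vertex 29.242 23.366 20.335
      vertex 0.000 23.366 20.335
    endloop
  endfacet
  facet normal 0.0000 -1.0000 0.0000
    outer loop
      vertex 0.000 0.000 0.000
      vertex 29.242 0.000 0.000
      vertex 29.242 0.000 20.335
    endloop
  endfacet
  facet normal 0.0000 -1.0000 0.0000
    outer loop
      vertex 0.000 0.000 0.000
      vertex 29.242 0.000 20.335
      vertex 0.000 0.000 20.335
    endloop
  endfacet
  facet normal 0.0000 1.0000 0.0000
    outer loop
      vertex 29.242 23.366 20.335
      vertex 29.242 23.366 0.000
      vertex 0.000 23.366 0.000
    endloop
  endfacet
  facet normal 0.0000 1.0000 0.0000
    outer loop
      vertex 0.000 23.366 20.335
      vertex 29.242 23.366 20.335
      vertex 0.000 23.366 0.000
    endloop
  endfacet
  facet normal -1.0000 0.0000 0.0000
    outer loop
      vertex 0.000 23.366 20.335
      vertex 0.000 23.366 0.000
      vertex 0.000 0.000 0.000
    endloop
  endfacet
  facet normal -1.0000 0.0000 0.0000
    outer loop
      vertex 0.000 0.000 20.335
      vertex 0.000 23.366 20.335
      vertex 0.000 0.000 0.000
    endloop
  endfacet
  facet normal 1.0000 0.0000 0.0000
    outer loop
      vertex 29.242 0.000 0.000
      vertex 29.242 23.366 0.000
      vertex 29.242 23.366 20.335
    endloop
  endfacet
  facet normal 1.0000 0.0000 0.0000
    outer loop
      vertex 29.242 0.000 0.000
      vertex 29.242 23.366 20.335
      vertex 29.242 0.000 20.335
    endloop
  endfacet
endsolid part

The G0 Z moves step by Δz≈2.905 mm. Every layer's G1 loop is the same polygon, so the solid is a straight extrusion of it from z=0 to z≈20.3. Closing with flat bottom and top caps and triangulating gives 12 facets — a rectangular box, roughly 29.2 × 23.4 mm footprint and 20.3 mm tall.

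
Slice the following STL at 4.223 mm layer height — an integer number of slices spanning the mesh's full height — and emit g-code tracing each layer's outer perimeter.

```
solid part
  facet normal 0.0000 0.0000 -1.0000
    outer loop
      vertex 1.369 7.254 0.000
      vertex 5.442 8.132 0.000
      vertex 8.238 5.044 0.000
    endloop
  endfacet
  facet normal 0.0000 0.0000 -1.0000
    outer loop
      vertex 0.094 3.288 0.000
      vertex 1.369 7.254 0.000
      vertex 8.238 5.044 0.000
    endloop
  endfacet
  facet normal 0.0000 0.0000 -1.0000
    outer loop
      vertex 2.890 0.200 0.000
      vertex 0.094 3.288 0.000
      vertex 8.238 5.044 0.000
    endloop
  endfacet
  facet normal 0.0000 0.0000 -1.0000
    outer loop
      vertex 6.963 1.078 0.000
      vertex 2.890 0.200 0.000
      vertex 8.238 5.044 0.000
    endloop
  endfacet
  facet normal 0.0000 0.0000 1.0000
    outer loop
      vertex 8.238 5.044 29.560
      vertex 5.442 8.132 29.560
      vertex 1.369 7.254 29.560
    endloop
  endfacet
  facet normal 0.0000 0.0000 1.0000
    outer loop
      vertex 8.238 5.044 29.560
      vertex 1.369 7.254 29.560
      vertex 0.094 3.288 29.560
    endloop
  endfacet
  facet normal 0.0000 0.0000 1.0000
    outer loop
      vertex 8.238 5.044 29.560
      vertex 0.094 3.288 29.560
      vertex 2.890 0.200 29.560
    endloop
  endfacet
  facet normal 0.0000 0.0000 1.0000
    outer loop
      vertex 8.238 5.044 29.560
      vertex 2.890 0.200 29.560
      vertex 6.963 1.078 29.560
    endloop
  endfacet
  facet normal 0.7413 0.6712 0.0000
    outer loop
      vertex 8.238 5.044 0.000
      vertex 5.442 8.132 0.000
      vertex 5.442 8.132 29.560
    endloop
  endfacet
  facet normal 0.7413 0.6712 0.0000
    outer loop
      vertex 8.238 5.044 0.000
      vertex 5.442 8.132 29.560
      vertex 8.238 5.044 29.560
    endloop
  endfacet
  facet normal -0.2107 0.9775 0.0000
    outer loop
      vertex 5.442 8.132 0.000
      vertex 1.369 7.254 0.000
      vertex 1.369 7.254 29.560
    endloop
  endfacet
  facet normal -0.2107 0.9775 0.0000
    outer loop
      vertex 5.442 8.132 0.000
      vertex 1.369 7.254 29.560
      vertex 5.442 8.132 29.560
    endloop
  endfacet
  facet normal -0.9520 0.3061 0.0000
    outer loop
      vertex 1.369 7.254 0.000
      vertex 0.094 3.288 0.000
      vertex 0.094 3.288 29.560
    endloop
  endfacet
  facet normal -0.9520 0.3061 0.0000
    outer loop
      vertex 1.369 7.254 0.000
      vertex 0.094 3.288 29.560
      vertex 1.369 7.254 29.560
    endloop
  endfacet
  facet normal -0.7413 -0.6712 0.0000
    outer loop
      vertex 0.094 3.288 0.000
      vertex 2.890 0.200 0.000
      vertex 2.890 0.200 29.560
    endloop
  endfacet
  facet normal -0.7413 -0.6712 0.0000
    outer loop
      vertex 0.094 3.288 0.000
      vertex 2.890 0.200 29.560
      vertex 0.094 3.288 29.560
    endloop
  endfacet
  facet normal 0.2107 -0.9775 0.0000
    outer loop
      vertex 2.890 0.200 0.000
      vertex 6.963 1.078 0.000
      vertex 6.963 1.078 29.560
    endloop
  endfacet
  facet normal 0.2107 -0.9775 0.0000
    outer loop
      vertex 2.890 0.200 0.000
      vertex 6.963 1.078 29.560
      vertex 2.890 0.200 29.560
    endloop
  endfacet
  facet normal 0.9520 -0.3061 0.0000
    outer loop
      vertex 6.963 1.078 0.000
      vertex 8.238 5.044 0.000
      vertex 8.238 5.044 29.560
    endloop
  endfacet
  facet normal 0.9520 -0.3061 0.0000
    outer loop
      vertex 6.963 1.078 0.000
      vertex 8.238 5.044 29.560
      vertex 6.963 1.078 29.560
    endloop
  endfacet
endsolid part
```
; perimeter-only toolpath
G21 ; units = mm
G90 ; absolute positioning
G28 ; home
; layer 1
G0 Z4.223
G0 X8.238 Y5.044
G1 X5.442 Y8.132
G1 X1.369 Y7.254
G1 X0.094 Y3.288
G1 X2.890 Y0.200
G1 X6.963 Y1.078
G1 X8.238 Y5.044
; layer 2
G0 Z8.446
G0 X8.238 Y5.044
G1 X5.442 Y8.132
G1 X1.369 Y7.254
G1 X0.094 Y3.288
G1 X2.890 Y0.200
G1 X6.963 Y1.078
G1 X8.238 Y5.044
; layer 3
G0 Z12.669
G0 X8.238 Y5.044
G1 X5.442 Y8.132
G1 X1.369 Y7.254
G1 X0.094 Y3.288
G1 X2.890 Y0.200
G1 X6.963 Y1.078
G1 X8.238 Y5.044
; layer 4
G0 Z16.891
G0 X8.238 Y5.044
G1 X5.442 Y8.132
G1 X1.369 Y7.254
G1 X0.094 Y3.288
G1 X2.890 Y0.200
G1 X6.963 Y1.078
G1 X8.238 Y5.044
; layer 5
G0 Z21.114
G0 X8.238 Y5.044
G1 X5.442 Y8.132
G1 X1.369 Y7.254
G1 X0.094 Y3.288
G1 X2.890 Y0.200
G1 X6.963 Y1.078
G1 X8.238 Y5.044
; layer 6
G0 Z25.337
G0 X8.238 Y5.044
G1 X5.442 Y8.132
G1 X1.369 Y7.254
G1 X0.094 Y3.288
G1 X2.890 Y0.200
G1 X6.963 Y1.078
G1 X8.238 Y5.044
; layer 7
G0 Z29.560
G0 X8.238 Y5.044
G1 X5.442 Y8.132
G1 X1.369 Y7.254
G1 X0.094 Y3.288
G1 X2.890 Y0.200
G1 X6.963 Y1.078
G1 X8.238 Y5.044
M2 ; end

The solid is a regular 6-sided prism (a cylinder approximated with 6 flat sides), circumscribed radius ≈ 4.17 mm, height ≈ 29.6 mm. Slicing at Δz = 4.223 mm — 7 equal slices spanning the solid's height, so layer i sits at z = i·h/7 — gives 7 non-empty perimeters. Each is a 6-segment closed polygon; G0 lifts to the layer z and rapids to the start vertex, then G1 traces the edges.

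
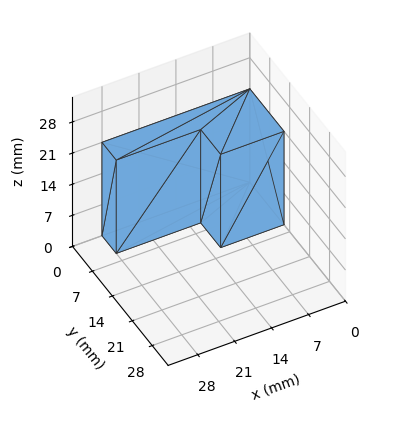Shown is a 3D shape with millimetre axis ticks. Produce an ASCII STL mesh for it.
Reading the render: the shape is an L-shaped prism: outer 28 × 12 mm, arm thicknesses ≈ 5 mm (horizontal) and 12 mm (vertical), extruded 21 mm in z (dimensions read to the nearest mm from the axis ticks). For the STL, each face is triangulated and given an outward normal.

solid part
  facet normal 0.0000 0.0000 -1.0000
    outer loop
      vertex 28.0 5.0 0.0
      vertex 28.0 0.0 0.0
      vertex 0.0 0.0 0.0
    endloop
  endfacet
  facet normal 0.0000 0.0000 -1.0000
    outer loop
      vertex 12.0 5.0 0.0
      vertex 28.0 5.0 0.0
      vertex 0.0 0.0 0.0
    endloop
  endfacet
  facet normal 0.0000 0.0000 -1.0000
    outer loop
      vertex 12.0 12.0 0.0
      vertex 12.0 5.0 0.0
      vertex 0.0 0.0 0.0
    endloop
  endfacet
  facet normal 0.0000 0.0000 -1.0000
    outer loop
      vertex 0.0 12.0 0.0
      vertex 12.0 12.0 0.0
      vertex 0.0 0.0 0.0
    endloop
  endfacet
  facet normal 0.0000 0.0000 1.0000
    outer loop
      vertex 0.0 0.0 21.0
      vertex 28.0 0.0 21.0
      vertex 28.0 5.0 21.0
    endloop
  endfacet
  facet normal 0.0000 0.0000 1.0000
    outer loop
      vertex 0.0 0.0 21.0
      vertex 28.0 5.0 21.0
      vertex 12.0 5.0 21.0
    endloop
  endfacet
  facet normal 0.0000 0.0000 1.0000
    outer loop
      vertex 0.0 0.0 21.0
      vertex 12.0 5.0 21.0
      vertex 12.0 12.0 21.0
    endloop
  endfacet
  facet normal 0.0000 0.0000 1.0000
    outer loop
      vertex 0.0 0.0 21.0
      vertex 12.0 12.0 21.0
      vertex 0.0 12.0 21.0
    endloop
  endfacet
  facet normal 0.0000 -1.0000 0.0000
    outer loop
      vertex 0.0 0.0 0.0
      vertex 28.0 0.0 0.0
      vertex 28.0 0.0 21.0
    endloop
  endfacet
  facet normal 0.0000 -1.0000 0.0000
    outer loop
      vertex 0.0 0.0 0.0
      vertex 28.0 0.0 21.0
      vertex 0.0 0.0 21.0
    endloop
  endfacet
  facet normal 1.0000 0.0000 0.0000
    outer loop
      vertex 28.0 0.0 0.0
      vertex 28.0 5.0 0.0
      vertex 28.0 5.0 21.0
    endloop
  endfacet
  facet normal 1.0000 0.0000 0.0000
    outer loop
      vertex 28.0 0.0 0.0
      vertex 28.0 5.0 21.0
      vertex 28.0 0.0 21.0
    endloop
  endfacet
  facet normal 0.0000 1.0000 0.0000
    outer loop
      vertex 28.0 5.0 0.0
      vertex 12.0 5.0 0.0
      vertex 12.0 5.0 21.0
    endloop
  endfacet
  facet normal 0.0000 1.0000 0.0000
    outer loop
      vertex 28.0 5.0 0.0
      vertex 12.0 5.0 21.0
      vertex 28.0 5.0 21.0
    endloop
  endfacet
  facet normal 1.0000 0.0000 0.0000
    outer loop
      vertex 12.0 5.0 0.0
      vertex 12.0 12.0 0.0
      vertex 12.0 12.0 21.0
    endloop
  endfacet
  facet normal 1.0000 0.0000 0.0000
    outer loop
      vertex 12.0 5.0 0.0
      vertex 12.0 12.0 21.0
      vertex 12.0 5.0 21.0
    endloop
  endfacet
  facet normal 0.0000 1.0000 0.0000
    outer loop
      vertex 12.0 12.0 0.0
      vertex 0.0 12.0 0.0
      vertex 0.0 12.0 21.0
    endloop
  endfacet
  facet normal 0.0000 1.0000 0.0000
    outer loop
      vertex 12.0 12.0 0.0
      vertex 0.0 12.0 21.0
      vertex 12.0 12.0 21.0
    endloop
  endfacet
  facet normal -1.0000 0.0000 0.0000
    outer loop
      vertex 0.0 12.0 0.0
      vertex 0.0 0.0 0.0
      vertex 0.0 0.0 21.0
    endloop
  endfacet
  facet normal -1.0000 0.0000 0.0000
    outer loop
      vertex 0.0 12.0 0.0
      vertex 0.0 0.0 21.0
      vertex 0.0 12.0 21.0
    endloop
  endfacet
endsolid part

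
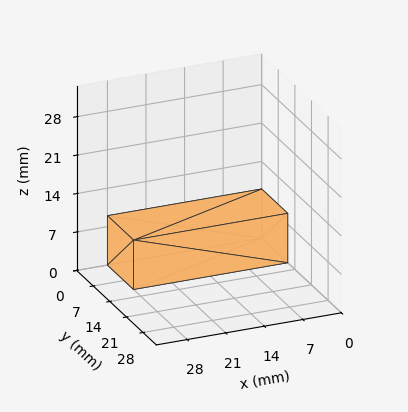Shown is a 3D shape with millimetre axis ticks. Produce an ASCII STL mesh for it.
Reading the render: the shape is a rectangular box, roughly 28 × 11 mm footprint and 9 mm tall (dimensions read to the nearest mm from the axis ticks). For the STL, each face is triangulated and given an outward normal.

solid part
  facet normal 0.0000 0.0000 -1.0000
    outer loop
      vertex 28.000 11.000 0.000
      vertex 28.000 0.000 0.000
      vertex 0.000 0.000 0.000
    endloop
  endfacet
  facet normal 0.0000 0.0000 -1.0000
    outer loop
      vertex 0.000 11.000 0.000
      vertex 28.000 11.000 0.000
      vertex 0.000 0.000 0.000
    endloop
  endfacet
  facet normal 0.0000 0.0000 1.0000
    outer loop
      vertex 0.000 0.000 9.000
      vertex 28.000 0.000 9.000
      vertex 28.000 11.000 9.000
    endloop
  endfacet
  facet normal 0.0000 0.0000 1.0000
    outer loop
      vertex 0.000 0.000 9.000
      vertex 28.000 11.000 9.000
      vertex 0.000 11.000 9.000
    endloop
  endfacet
  facet normal 0.0000 -1.0000 0.0000
    outer loop
      vertex 0.000 0.000 0.000
      vertex 28.000 0.000 0.000
      vertex 28.000 0.000 9.000
    endloop
  endfacet
  facet normal 0.0000 -1.0000 0.0000
    outer loop
      vertex 0.000 0.000 0.000
      vertex 28.000 0.000 9.000
      vertex 0.000 0.000 9.000
    endloop
  endfacet
  facet normal 0.0000 1.0000 0.0000
    outer loop
      vertex 28.000 11.000 9.000
      vertex 28.000 11.000 0.000
      vertex 0.000 11.000 0.000
    endloop
  endfacet
  facet normal 0.0000 1.0000 0.0000
    outer loop
      vertex 0.000 11.000 9.000
      vertex 28.000 11.000 9.000
      vertex 0.000 11.000 0.000
    endloop
  endfacet
  facet normal -1.0000 0.0000 0.0000
    outer loop
      vertex 0.000 11.000 9.000
      vertex 0.000 11.000 0.000
      vertex 0.000 0.000 0.000
    endloop
  endfacet
  facet normal -1.0000 0.0000 0.0000
    outer loop
      vertex 0.000 0.000 9.000
      vertex 0.000 11.000 9.000
      vertex 0.000 0.000 0.000
    endloop
  endfacet
  facet normal 1.0000 0.0000 0.0000
    outer loop
      vertex 28.000 0.000 0.000
      vertex 28.000 11.000 0.000
      vertex 28.000 11.000 9.000
    endloop
  endfacet
  facet normal 1.0000 0.0000 0.0000
    outer loop
      vertex 28.000 0.000 0.000
      vertex 28.000 11.000 9.000
      vertex 28.000 0.000 9.000
    endloop
  endfacet
endsolid part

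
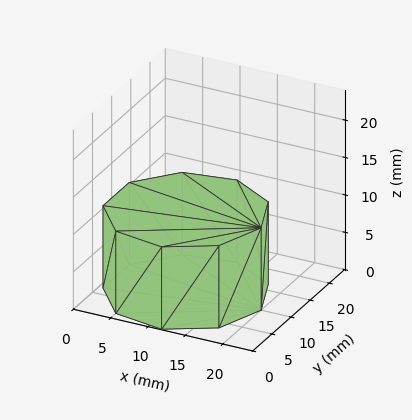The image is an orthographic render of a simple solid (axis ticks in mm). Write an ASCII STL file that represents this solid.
Reading the render: the shape is a regular 9-sided prism (a cylinder approximated with 9 flat sides), circumscribed radius ≈ 10 mm, height ≈ 11 mm (dimensions read to the nearest mm from the axis ticks). For the STL, each face is triangulated and given an outward normal.

solid part
  facet normal 0.0000 0.0000 -1.0000
    outer loop
      vertex 11.74 19.85 0.00
      vertex 17.66 16.43 0.00
      vertex 20.00 10.00 0.00
    endloop
  endfacet
  facet normal 0.0000 0.0000 -1.0000
    outer loop
      vertex 5.00 18.66 0.00
      vertex 11.74 19.85 0.00
      vertex 20.00 10.00 0.00
    endloop
  endfacet
  facet normal 0.0000 0.0000 -1.0000
    outer loop
      vertex 0.60 13.42 0.00
      vertex 5.00 18.66 0.00
      vertex 20.00 10.00 0.00
    endloop
  endfacet
  facet normal 0.0000 0.0000 -1.0000
    outer loop
      vertex 0.60 6.58 0.00
      vertex 0.60 13.42 0.00
      vertex 20.00 10.00 0.00
    endloop
  endfacet
  facet normal 0.0000 0.0000 -1.0000
    outer loop
      vertex 5.00 1.34 0.00
      vertex 0.60 6.58 0.00
      vertex 20.00 10.00 0.00
    endloop
  endfacet
  facet normal 0.0000 0.0000 -1.0000
    outer loop
      vertex 11.74 0.15 0.00
      vertex 5.00 1.34 0.00
      vertex 20.00 10.00 0.00
    endloop
  endfacet
  facet normal 0.0000 0.0000 -1.0000
    outer loop
      vertex 17.66 3.57 0.00
      vertex 11.74 0.15 0.00
      vertex 20.00 10.00 0.00
    endloop
  endfacet
  facet normal 0.0000 0.0000 1.0000
    outer loop
      vertex 20.00 10.00 11.00
      vertex 17.66 16.43 11.00
      vertex 11.74 19.85 11.00
    endloop
  endfacet
  facet normal 0.0000 0.0000 1.0000
    outer loop
      vertex 20.00 10.00 11.00
      vertex 11.74 19.85 11.00
      vertex 5.00 18.66 11.00
    endloop
  endfacet
  facet normal 0.0000 0.0000 1.0000
    outer loop
      vertex 20.00 10.00 11.00
      vertex 5.00 18.66 11.00
      vertex 0.60 13.42 11.00
    endloop
  endfacet
  facet normal 0.0000 0.0000 1.0000
    outer loop
      vertex 20.00 10.00 11.00
      vertex 0.60 13.42 11.00
      vertex 0.60 6.58 11.00
    endloop
  endfacet
  facet normal 0.0000 0.0000 1.0000
    outer loop
      vertex 20.00 10.00 11.00
      vertex 0.60 6.58 11.00
      vertex 5.00 1.34 11.00
    endloop
  endfacet
  facet normal 0.0000 0.0000 1.0000
    outer loop
      vertex 20.00 10.00 11.00
      vertex 5.00 1.34 11.00
      vertex 11.74 0.15 11.00
    endloop
  endfacet
  facet normal 0.0000 0.0000 1.0000
    outer loop
      vertex 20.00 10.00 11.00
      vertex 11.74 0.15 11.00
      vertex 17.66 3.57 11.00
    endloop
  endfacet
  facet normal 0.9397 0.3420 0.0000
    outer loop
      vertex 20.00 10.00 0.00
      vertex 17.66 16.43 0.00
      vertex 17.66 16.43 11.00
    endloop
  endfacet
  facet normal 0.9397 0.3420 0.0000
    outer loop
      vertex 20.00 10.00 0.00
      vertex 17.66 16.43 11.00
      vertex 20.00 10.00 11.00
    endloop
  endfacet
  facet normal 0.5002 0.8659 0.0000
    outer loop
      vertex 17.66 16.43 0.00
      vertex 11.74 19.85 0.00
      vertex 11.74 19.85 11.00
    endloop
  endfacet
  facet normal 0.5002 0.8659 0.0000
    outer loop
      vertex 17.66 16.43 0.00
      vertex 11.74 19.85 11.00
      vertex 17.66 16.43 11.00
    endloop
  endfacet
  facet normal -0.1739 0.9848 0.0000
    outer loop
      vertex 11.74 19.85 0.00
      vertex 5.00 18.66 0.00
      vertex 5.00 18.66 11.00
    endloop
  endfacet
  facet normal -0.1739 0.9848 0.0000
    outer loop
      vertex 11.74 19.85 0.00
      vertex 5.00 18.66 11.00
      vertex 11.74 19.85 11.00
    endloop
  endfacet
  facet normal -0.7658 0.6431 0.0000
    outer loop
      vertex 5.00 18.66 0.00
      vertex 0.60 13.42 0.00
      vertex 0.60 13.42 11.00
    endloop
  endfacet
  facet normal -0.7658 0.6431 0.0000
    outer loop
      vertex 5.00 18.66 0.00
      vertex 0.60 13.42 11.00
      vertex 5.00 18.66 11.00
    endloop
  endfacet
  facet normal -1.0000 0.0000 0.0000
    outer loop
      vertex 0.60 13.42 0.00
      vertex 0.60 6.58 0.00
      vertex 0.60 6.58 11.00
    endloop
  endfacet
  facet normal -1.0000 0.0000 0.0000
    outer loop
      vertex 0.60 13.42 0.00
      vertex 0.60 6.58 11.00
      vertex 0.60 13.42 11.00
    endloop
  endfacet
  facet normal -0.7658 -0.6431 0.0000
    outer loop
      vertex 0.60 6.58 0.00
      vertex 5.00 1.34 0.00
      vertex 5.00 1.34 11.00
    endloop
  endfacet
  facet normal -0.7658 -0.6431 0.0000
    outer loop
      vertex 0.60 6.58 0.00
      vertex 5.00 1.34 11.00
      vertex 0.60 6.58 11.00
    endloop
  endfacet
  facet normal -0.1739 -0.9848 0.0000
    outer loop
      vertex 5.00 1.34 0.00
      vertex 11.74 0.15 0.00
      vertex 11.74 0.15 11.00
    endloop
  endfacet
  facet normal -0.1739 -0.9848 0.0000
    outer loop
      vertex 5.00 1.34 0.00
      vertex 11.74 0.15 11.00
      vertex 5.00 1.34 11.00
    endloop
  endfacet
  facet normal 0.5002 -0.8659 0.0000
    outer loop
      vertex 11.74 0.15 0.00
      vertex 17.66 3.57 0.00
      vertex 17.66 3.57 11.00
    endloop
  endfacet
  facet normal 0.5002 -0.8659 0.0000
    outer loop
      vertex 11.74 0.15 0.00
      vertex 17.66 3.57 11.00
      vertex 11.74 0.15 11.00
    endloop
  endfacet
  facet normal 0.9397 -0.3420 0.0000
    outer loop
      vertex 17.66 3.57 0.00
      vertex 20.00 10.00 0.00
      vertex 20.00 10.00 11.00
    endloop
  endfacet
  facet normal 0.9397 -0.3420 0.0000
    outer loop
      vertex 17.66 3.57 0.00
      vertex 20.00 10.00 11.00
      vertex 17.66 3.57 11.00
    endloop
  endfacet
endsolid part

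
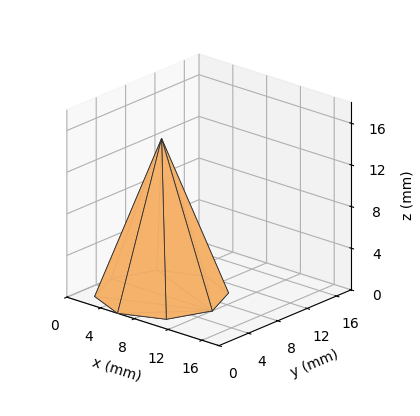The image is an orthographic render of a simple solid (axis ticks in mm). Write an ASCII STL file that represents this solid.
Reading the render: the shape is a regular 8-sided pyramid, base circumscribed radius ≈ 6 mm, apex at z ≈ 15 mm (dimensions read to the nearest mm from the axis ticks). For the STL, each face is triangulated and given an outward normal.

solid part
  facet normal 0.0000 0.0000 -1.0000
    outer loop
      vertex 6.00 12.00 0.00
      vertex 10.24 10.24 0.00
      vertex 12.00 6.00 0.00
    endloop
  endfacet
  facet normal 0.0000 0.0000 -1.0000
    outer loop
      vertex 1.76 10.24 0.00
      vertex 6.00 12.00 0.00
      vertex 12.00 6.00 0.00
    endloop
  endfacet
  facet normal 0.0000 0.0000 -1.0000
    outer loop
      vertex 0.00 6.00 0.00
      vertex 1.76 10.24 0.00
      vertex 12.00 6.00 0.00
    endloop
  endfacet
  facet normal 0.0000 0.0000 -1.0000
    outer loop
      vertex 1.76 1.76 0.00
      vertex 0.00 6.00 0.00
      vertex 12.00 6.00 0.00
    endloop
  endfacet
  facet normal 0.0000 0.0000 -1.0000
    outer loop
      vertex 6.00 0.00 0.00
      vertex 1.76 1.76 0.00
      vertex 12.00 6.00 0.00
    endloop
  endfacet
  facet normal 0.0000 0.0000 -1.0000
    outer loop
      vertex 10.24 1.76 0.00
      vertex 6.00 0.00 0.00
      vertex 12.00 6.00 0.00
    endloop
  endfacet
  facet normal 0.8664 0.3596 0.3465
    outer loop
      vertex 12.00 6.00 0.00
      vertex 10.24 10.24 0.00
      vertex 6.00 6.00 15.00
    endloop
  endfacet
  facet normal 0.3596 0.8664 0.3465
    outer loop
      vertex 10.24 10.24 0.00
      vertex 6.00 12.00 0.00
      vertex 6.00 6.00 15.00
    endloop
  endfacet
  facet normal -0.3596 0.8664 0.3465
    outer loop
      vertex 6.00 12.00 0.00
      vertex 1.76 10.24 0.00
      vertex 6.00 6.00 15.00
    endloop
  endfacet
  facet normal -0.8664 0.3596 0.3465
    outer loop
      vertex 1.76 10.24 0.00
      vertex 0.00 6.00 0.00
      vertex 6.00 6.00 15.00
    endloop
  endfacet
  facet normal -0.8664 -0.3596 0.3465
    outer loop
      vertex 0.00 6.00 0.00
      vertex 1.76 1.76 0.00
      vertex 6.00 6.00 15.00
    endloop
  endfacet
  facet normal -0.3596 -0.8664 0.3465
    outer loop
      vertex 1.76 1.76 0.00
      vertex 6.00 0.00 0.00
      vertex 6.00 6.00 15.00
    endloop
  endfacet
  facet normal 0.3596 -0.8664 0.3465
    outer loop
      vertex 6.00 0.00 0.00
      vertex 10.24 1.76 0.00
      vertex 6.00 6.00 15.00
    endloop
  endfacet
  facet normal 0.8664 -0.3596 0.3465
    outer loop
      vertex 10.24 1.76 0.00
      vertex 12.00 6.00 0.00
      vertex 6.00 6.00 15.00
    endloop
  endfacet
endsolid part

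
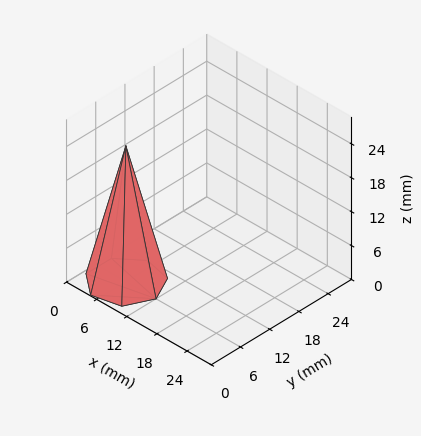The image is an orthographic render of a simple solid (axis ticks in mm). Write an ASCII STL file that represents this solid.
Reading the render: the shape is a regular 7-sided pyramid, base circumscribed radius ≈ 6 mm, apex at z ≈ 24 mm (dimensions read to the nearest mm from the axis ticks). For the STL, each face is triangulated and given an outward normal.

solid part
  facet normal 0.0000 0.0000 -1.0000
    outer loop
      vertex 4.66 11.85 0.00
      vertex 9.74 10.69 0.00
      vertex 12.00 6.00 0.00
    endloop
  endfacet
  facet normal 0.0000 0.0000 -1.0000
    outer loop
      vertex 0.59 8.60 0.00
      vertex 4.66 11.85 0.00
      vertex 12.00 6.00 0.00
    endloop
  endfacet
  facet normal 0.0000 0.0000 -1.0000
    outer loop
      vertex 0.59 3.40 0.00
      vertex 0.59 8.60 0.00
      vertex 12.00 6.00 0.00
    endloop
  endfacet
  facet normal 0.0000 0.0000 -1.0000
    outer loop
      vertex 4.66 0.15 0.00
      vertex 0.59 3.40 0.00
      vertex 12.00 6.00 0.00
    endloop
  endfacet
  facet normal 0.0000 0.0000 -1.0000
    outer loop
      vertex 9.74 1.31 0.00
      vertex 4.66 0.15 0.00
      vertex 12.00 6.00 0.00
    endloop
  endfacet
  facet normal 0.8788 0.4235 0.2197
    outer loop
      vertex 12.00 6.00 0.00
      vertex 9.74 10.69 0.00
      vertex 6.00 6.00 24.00
    endloop
  endfacet
  facet normal 0.2172 0.9511 0.2197
    outer loop
      vertex 9.74 10.69 0.00
      vertex 4.66 11.85 0.00
      vertex 6.00 6.00 24.00
    endloop
  endfacet
  facet normal -0.6087 0.7623 0.2198
    outer loop
      vertex 4.66 11.85 0.00
      vertex 0.59 8.60 0.00
      vertex 6.00 6.00 24.00
    endloop
  endfacet
  facet normal -0.9755 0.0000 0.2199
    outer loop
      vertex 0.59 8.60 0.00
      vertex 0.59 3.40 0.00
      vertex 6.00 6.00 24.00
    endloop
  endfacet
  facet normal -0.6087 -0.7623 0.2198
    outer loop
      vertex 0.59 3.40 0.00
      vertex 4.66 0.15 0.00
      vertex 6.00 6.00 24.00
    endloop
  endfacet
  facet normal 0.2172 -0.9511 0.2197
    outer loop
      vertex 4.66 0.15 0.00
      vertex 9.74 1.31 0.00
      vertex 6.00 6.00 24.00
    endloop
  endfacet
  facet normal 0.8788 -0.4235 0.2197
    outer loop
      vertex 9.74 1.31 0.00
      vertex 12.00 6.00 0.00
      vertex 6.00 6.00 24.00
    endloop
  endfacet
endsolid part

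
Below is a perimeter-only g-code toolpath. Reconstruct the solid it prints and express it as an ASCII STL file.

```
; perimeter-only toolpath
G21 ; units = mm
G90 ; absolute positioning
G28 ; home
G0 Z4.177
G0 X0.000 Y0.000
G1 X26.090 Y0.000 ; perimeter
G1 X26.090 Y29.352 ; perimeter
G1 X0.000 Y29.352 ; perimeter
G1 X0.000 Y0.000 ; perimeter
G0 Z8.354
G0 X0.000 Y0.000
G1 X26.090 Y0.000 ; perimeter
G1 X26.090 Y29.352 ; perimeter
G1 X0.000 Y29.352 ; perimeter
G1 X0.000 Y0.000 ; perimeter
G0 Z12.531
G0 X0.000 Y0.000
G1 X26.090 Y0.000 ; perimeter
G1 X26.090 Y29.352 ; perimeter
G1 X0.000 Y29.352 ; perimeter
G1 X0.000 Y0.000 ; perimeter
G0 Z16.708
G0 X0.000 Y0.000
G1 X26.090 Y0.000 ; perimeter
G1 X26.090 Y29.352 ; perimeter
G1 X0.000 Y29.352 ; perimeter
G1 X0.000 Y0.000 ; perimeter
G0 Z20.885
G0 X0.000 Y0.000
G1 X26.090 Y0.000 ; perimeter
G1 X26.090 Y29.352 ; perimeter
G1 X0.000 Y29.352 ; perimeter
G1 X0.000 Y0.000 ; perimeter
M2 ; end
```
solid part
  facet normal 0.0000 0.0000 -1.0000
    outer loop
      vertex 26.090 29.352 0.000
      vertex 26.090 0.000 0.000
      vertex 0.000 0.000 0.000
    endloop
  endfacet
  facet normal 0.0000 0.0000 -1.0000
    outer loop
      vertex 0.000 29.352 0.000
      vertex 26.090 29.352 0.000
      vertex 0.000 0.000 0.000
    endloop
  endfacet
  facet normal 0.0000 0.0000 1.0000
    outer loop
      vertex 0.000 0.000 20.885
      vertex 26.090 0.000 20.885
      vertex 26.090 29.352 20.885
    endloop
  endfacet
  facet normal 0.0000 0.0000 1.0000
    outer loop
      vertex 0.000 0.000 20.885
      vertex 26.090 29.352 20.885
      vertex 0.000 29.352 20.885
    endloop
  endfacet
  facet normal 0.0000 -1.0000 0.0000
    outer loop
      vertex 0.000 0.000 0.000
      vertex 26.090 0.000 0.000
      vertex 26.090 0.000 20.885
    endloop
  endfacet
  facet normal 0.0000 -1.0000 0.0000
    outer loop
      vertex 0.000 0.000 0.000
      vertex 26.090 0.000 20.885
      vertex 0.000 0.000 20.885
    endloop
  endfacet
  facet normal 0.0000 1.0000 0.0000
    outer loop
      vertex 26.090 29.352 20.885
      vertex 26.090 29.352 0.000
      vertex 0.000 29.352 0.000
    endloop
  endfacet
  facet normal 0.0000 1.0000 0.0000
    outer loop
      vertex 0.000 29.352 20.885
      vertex 26.090 29.352 20.885
      vertex 0.000 29.352 0.000
    endloop
  endfacet
  facet normal -1.0000 0.0000 0.0000
    outer loop
      vertex 0.000 29.352 20.885
      vertex 0.000 29.352 0.000
      vertex 0.000 0.000 0.000
    endloop
  endfacet
  facet normal -1.0000 0.0000 0.0000
    outer loop
      vertex 0.000 0.000 20.885
      vertex 0.000 29.352 20.885
      vertex 0.000 0.000 0.000
    endloop
  endfacet
  facet normal 1.0000 0.0000 0.0000
    outer loop
      vertex 26.090 0.000 0.000
      vertex 26.090 29.352 0.000
      vertex 26.090 29.352 20.885
    endloop
  endfacet
  facet normal 1.0000 0.0000 0.0000
    outer loop
      vertex 26.090 0.000 0.000
      vertex 26.090 29.352 20.885
      vertex 26.090 0.000 20.885
    endloop
  endfacet
endsolid part

The G0 Z moves step by Δz≈4.177 mm. Every layer's G1 loop is the same polygon, so the solid is a straight extrusion of it from z=0 to z≈20.9. Closing with flat bottom and top caps and triangulating gives 12 facets — a rectangular box, roughly 26.1 × 29.4 mm footprint and 20.9 mm tall.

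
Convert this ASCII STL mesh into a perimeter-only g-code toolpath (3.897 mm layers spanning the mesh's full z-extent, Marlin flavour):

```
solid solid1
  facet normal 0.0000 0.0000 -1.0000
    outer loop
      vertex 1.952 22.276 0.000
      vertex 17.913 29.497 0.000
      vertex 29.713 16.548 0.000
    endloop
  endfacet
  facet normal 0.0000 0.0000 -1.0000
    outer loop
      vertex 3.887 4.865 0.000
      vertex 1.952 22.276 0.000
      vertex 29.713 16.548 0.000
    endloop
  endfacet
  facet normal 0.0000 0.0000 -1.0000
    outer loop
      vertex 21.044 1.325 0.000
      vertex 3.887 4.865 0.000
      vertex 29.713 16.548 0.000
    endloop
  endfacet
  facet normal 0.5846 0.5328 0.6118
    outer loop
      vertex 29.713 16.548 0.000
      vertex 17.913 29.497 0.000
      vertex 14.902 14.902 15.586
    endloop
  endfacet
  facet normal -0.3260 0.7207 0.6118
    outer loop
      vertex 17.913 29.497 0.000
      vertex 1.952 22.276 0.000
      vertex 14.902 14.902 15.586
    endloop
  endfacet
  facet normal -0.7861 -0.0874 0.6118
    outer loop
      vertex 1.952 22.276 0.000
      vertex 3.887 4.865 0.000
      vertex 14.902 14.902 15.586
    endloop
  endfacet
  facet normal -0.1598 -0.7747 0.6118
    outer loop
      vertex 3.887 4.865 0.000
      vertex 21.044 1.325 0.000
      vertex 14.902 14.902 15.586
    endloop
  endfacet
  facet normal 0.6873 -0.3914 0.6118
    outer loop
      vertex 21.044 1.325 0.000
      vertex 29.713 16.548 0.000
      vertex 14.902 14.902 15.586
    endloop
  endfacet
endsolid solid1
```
; perimeter-only toolpath
G21 ; units = mm
G90 ; absolute positioning
G28 ; home
; layer 1
G0 Z3.897
G0 X26.010 Y16.136
G1 X17.160 Y25.848
G1 X5.189 Y20.433
G1 X6.641 Y7.374
G1 X19.509 Y4.719
G1 X26.010 Y16.136
; layer 2
G0 Z7.793
G0 X22.308 Y15.725
G1 X16.407 Y22.200
G1 X8.427 Y18.589
G1 X9.394 Y9.883
G1 X17.973 Y8.114
G1 X22.308 Y15.725
; layer 3
G0 Z11.690
G0 X18.605 Y15.313
G1 X15.655 Y18.551
G1 X11.664 Y16.745
G1 X12.148 Y12.393
G1 X16.438 Y11.508
G1 X18.605 Y15.313
M2 ; end

The solid is a regular 5-sided pyramid, base circumscribed radius ≈ 14.9 mm, apex at z ≈ 15.6 mm. Slicing at Δz = 3.897 mm — 4 equal slices spanning the solid's height, so layer i sits at z = i·h/4 — gives 3 non-empty perimeters. Each is a 5-segment closed polygon; G0 lifts to the layer z and rapids to the start vertex, then G1 traces the edges. The cross-section shrinks linearly with z (the slice at the apex is degenerate and omitted).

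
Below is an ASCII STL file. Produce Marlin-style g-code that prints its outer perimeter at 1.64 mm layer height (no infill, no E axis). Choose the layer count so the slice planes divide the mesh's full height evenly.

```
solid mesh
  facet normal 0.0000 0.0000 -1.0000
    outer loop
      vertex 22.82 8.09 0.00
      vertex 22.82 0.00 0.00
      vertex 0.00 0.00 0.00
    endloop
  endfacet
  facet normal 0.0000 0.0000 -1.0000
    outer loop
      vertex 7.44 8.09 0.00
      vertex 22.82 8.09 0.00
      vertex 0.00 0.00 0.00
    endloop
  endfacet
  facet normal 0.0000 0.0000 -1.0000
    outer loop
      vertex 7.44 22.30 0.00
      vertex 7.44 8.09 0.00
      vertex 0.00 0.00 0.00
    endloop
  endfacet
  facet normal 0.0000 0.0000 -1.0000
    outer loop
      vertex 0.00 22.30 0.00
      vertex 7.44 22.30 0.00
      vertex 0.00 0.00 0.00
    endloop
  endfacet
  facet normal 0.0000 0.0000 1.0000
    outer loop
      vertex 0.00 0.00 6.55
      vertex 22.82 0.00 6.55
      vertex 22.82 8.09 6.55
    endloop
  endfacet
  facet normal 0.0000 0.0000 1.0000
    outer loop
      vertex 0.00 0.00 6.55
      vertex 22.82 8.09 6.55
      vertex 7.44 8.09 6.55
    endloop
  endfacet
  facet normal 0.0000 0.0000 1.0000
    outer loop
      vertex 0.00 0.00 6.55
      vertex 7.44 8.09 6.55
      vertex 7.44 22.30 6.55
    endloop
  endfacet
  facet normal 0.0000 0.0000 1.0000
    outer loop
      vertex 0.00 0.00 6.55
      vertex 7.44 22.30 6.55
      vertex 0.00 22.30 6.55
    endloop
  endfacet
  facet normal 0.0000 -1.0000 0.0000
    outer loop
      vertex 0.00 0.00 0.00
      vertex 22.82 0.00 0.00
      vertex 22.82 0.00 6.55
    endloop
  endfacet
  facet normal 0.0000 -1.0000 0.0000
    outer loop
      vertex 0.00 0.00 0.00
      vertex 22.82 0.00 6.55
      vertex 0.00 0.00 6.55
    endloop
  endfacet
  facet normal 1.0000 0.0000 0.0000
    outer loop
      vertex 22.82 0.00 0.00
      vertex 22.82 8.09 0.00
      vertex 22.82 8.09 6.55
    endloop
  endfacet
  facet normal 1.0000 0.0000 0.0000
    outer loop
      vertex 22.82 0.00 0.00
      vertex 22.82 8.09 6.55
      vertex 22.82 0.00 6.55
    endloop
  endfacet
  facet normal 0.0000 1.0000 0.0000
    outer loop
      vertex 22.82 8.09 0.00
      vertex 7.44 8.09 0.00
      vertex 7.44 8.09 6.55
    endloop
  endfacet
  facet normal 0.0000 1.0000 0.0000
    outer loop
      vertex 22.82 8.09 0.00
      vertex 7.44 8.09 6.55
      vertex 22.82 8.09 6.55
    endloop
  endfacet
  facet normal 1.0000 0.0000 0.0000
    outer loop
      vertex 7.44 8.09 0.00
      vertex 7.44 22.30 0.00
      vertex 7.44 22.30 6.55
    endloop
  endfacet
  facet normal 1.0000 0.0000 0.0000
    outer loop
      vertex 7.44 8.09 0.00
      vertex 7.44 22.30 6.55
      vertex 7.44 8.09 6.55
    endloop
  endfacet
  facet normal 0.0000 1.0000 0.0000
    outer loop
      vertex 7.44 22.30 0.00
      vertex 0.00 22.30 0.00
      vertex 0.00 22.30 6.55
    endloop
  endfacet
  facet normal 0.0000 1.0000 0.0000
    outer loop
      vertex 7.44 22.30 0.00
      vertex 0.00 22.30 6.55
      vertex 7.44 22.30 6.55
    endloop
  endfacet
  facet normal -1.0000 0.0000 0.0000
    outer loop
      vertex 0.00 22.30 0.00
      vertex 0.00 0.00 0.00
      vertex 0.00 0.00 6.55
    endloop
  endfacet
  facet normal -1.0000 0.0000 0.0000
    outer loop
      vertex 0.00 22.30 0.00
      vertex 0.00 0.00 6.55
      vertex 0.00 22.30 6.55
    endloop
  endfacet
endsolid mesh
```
; perimeter-only toolpath
G21 ; units = mm
G90 ; absolute positioning
G28 ; home
; layer 1
G0 Z1.64
G0 X0.00 Y0.00
G1 X22.82 Y0.00
G1 X22.82 Y8.09
G1 X7.44 Y8.09
G1 X7.44 Y22.30
G1 X0.00 Y22.30
G1 X0.00 Y0.00
; layer 2
G0 Z3.27
G0 X0.00 Y0.00
G1 X22.82 Y0.00
G1 X22.82 Y8.09
G1 X7.44 Y8.09
G1 X7.44 Y22.30
G1 X0.00 Y22.30
G1 X0.00 Y0.00
; layer 3
G0 Z4.91
G0 X0.00 Y0.00
G1 X22.82 Y0.00
G1 X22.82 Y8.09
G1 X7.44 Y8.09
G1 X7.44 Y22.30
G1 X0.00 Y22.30
G1 X0.00 Y0.00
; layer 4
G0 Z6.55
G0 X0.00 Y0.00
G1 X22.82 Y0.00
G1 X22.82 Y8.09
G1 X7.44 Y8.09
G1 X7.44 Y22.30
G1 X0.00 Y22.30
G1 X0.00 Y0.00
M2 ; end

The solid is an L-shaped prism: outer 22.8 × 22.3 mm, arm thicknesses ≈ 8.09 mm (horizontal) and 7.44 mm (vertical), extruded 6.55 mm in z. Slicing at Δz = 1.64 mm — 4 equal slices spanning the solid's height, so layer i sits at z = i·h/4 — gives 4 non-empty perimeters. Each is a 6-segment closed polygon; G0 lifts to the layer z and rapids to the start vertex, then G1 traces the edges.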